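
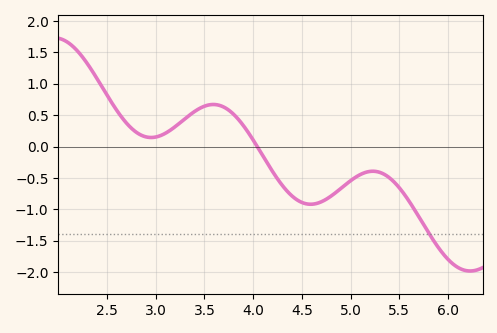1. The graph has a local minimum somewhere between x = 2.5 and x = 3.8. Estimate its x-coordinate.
2.95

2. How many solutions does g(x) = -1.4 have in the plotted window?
1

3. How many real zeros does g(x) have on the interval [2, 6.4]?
1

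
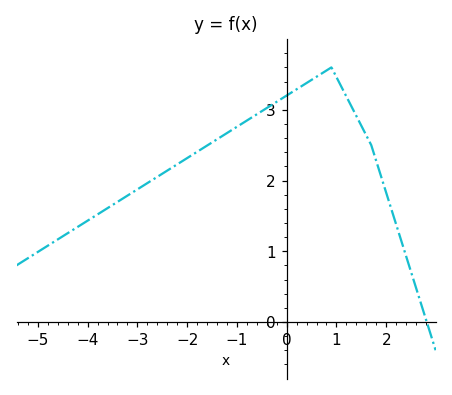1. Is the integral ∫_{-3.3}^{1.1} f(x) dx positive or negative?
positive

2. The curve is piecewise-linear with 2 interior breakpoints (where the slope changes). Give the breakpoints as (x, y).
(0.9, 3.6); (1.7, 2.5)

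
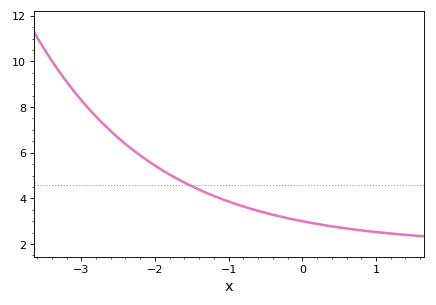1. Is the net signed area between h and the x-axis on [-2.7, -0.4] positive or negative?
positive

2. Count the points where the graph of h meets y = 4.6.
1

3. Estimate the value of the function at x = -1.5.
4.53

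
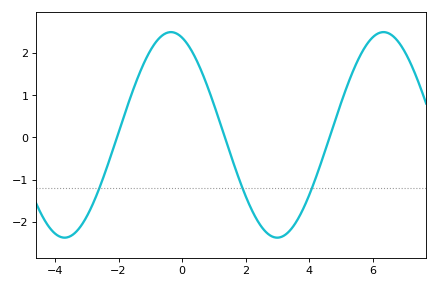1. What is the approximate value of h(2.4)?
-2.01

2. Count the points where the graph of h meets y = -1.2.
3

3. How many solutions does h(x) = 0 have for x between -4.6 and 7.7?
3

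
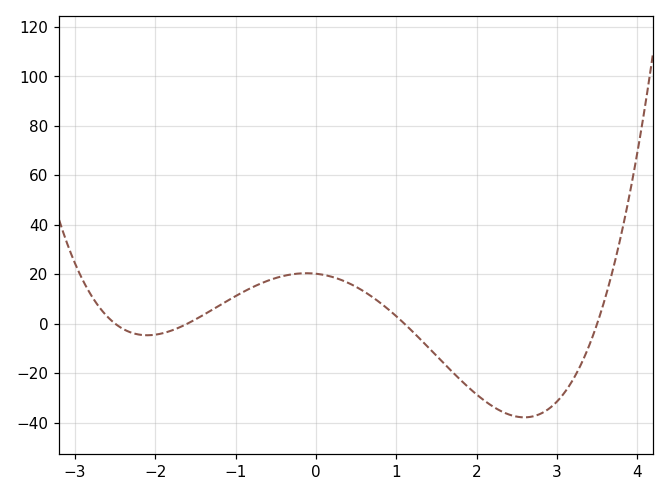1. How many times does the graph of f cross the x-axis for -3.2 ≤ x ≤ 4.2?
4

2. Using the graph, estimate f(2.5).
-38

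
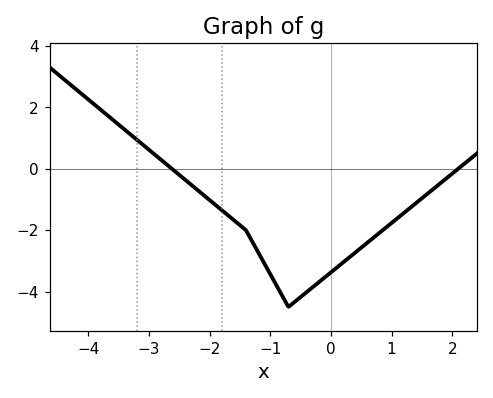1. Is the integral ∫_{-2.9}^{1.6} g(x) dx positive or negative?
negative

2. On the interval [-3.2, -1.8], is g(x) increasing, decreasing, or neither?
decreasing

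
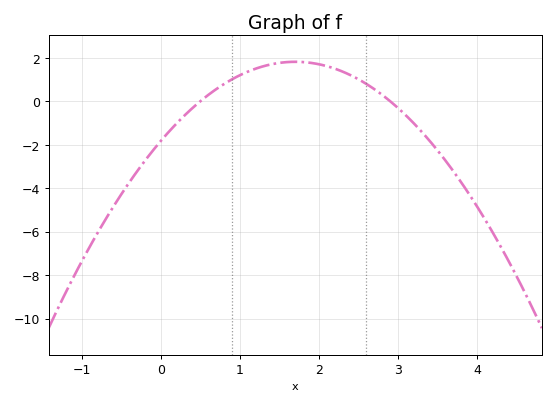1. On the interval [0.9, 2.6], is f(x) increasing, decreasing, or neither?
neither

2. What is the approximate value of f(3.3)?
-1.41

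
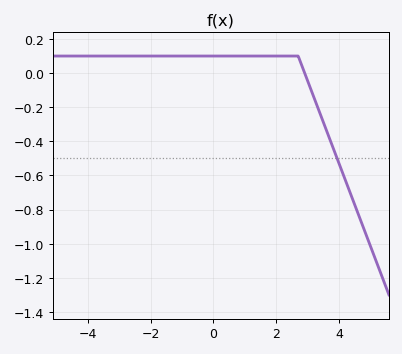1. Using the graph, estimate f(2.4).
0.1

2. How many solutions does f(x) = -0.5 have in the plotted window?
1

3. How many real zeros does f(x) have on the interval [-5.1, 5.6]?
1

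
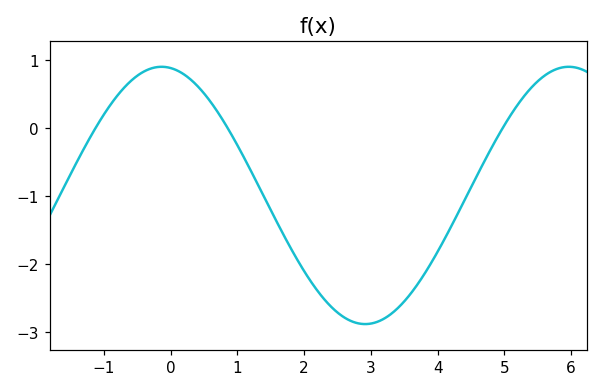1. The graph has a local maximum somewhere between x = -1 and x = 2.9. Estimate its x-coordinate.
-0.137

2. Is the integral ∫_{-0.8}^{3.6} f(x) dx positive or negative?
negative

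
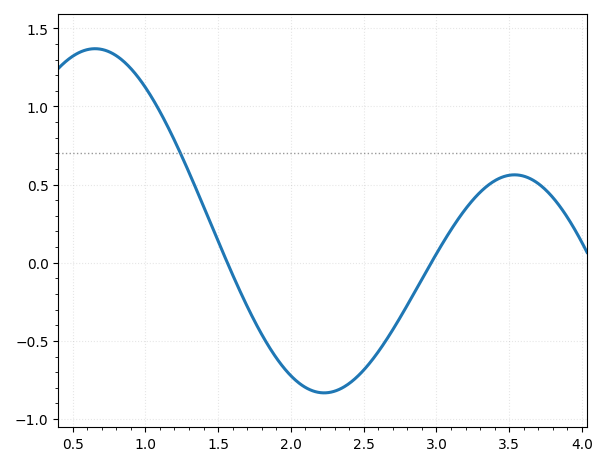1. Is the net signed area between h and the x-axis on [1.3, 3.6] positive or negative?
negative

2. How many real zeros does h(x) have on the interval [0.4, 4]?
2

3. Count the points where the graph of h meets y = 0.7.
1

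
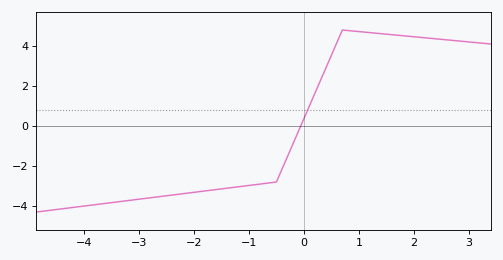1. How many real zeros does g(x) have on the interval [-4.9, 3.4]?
1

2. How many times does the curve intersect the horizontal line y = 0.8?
1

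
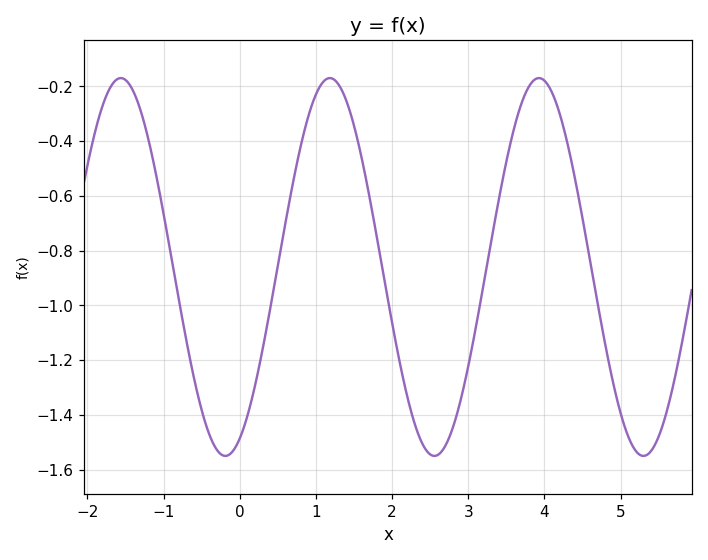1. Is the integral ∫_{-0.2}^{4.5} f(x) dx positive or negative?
negative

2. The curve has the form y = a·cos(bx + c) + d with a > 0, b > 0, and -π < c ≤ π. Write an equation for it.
y = 0.69cos(2.3x - 2.7) - 0.86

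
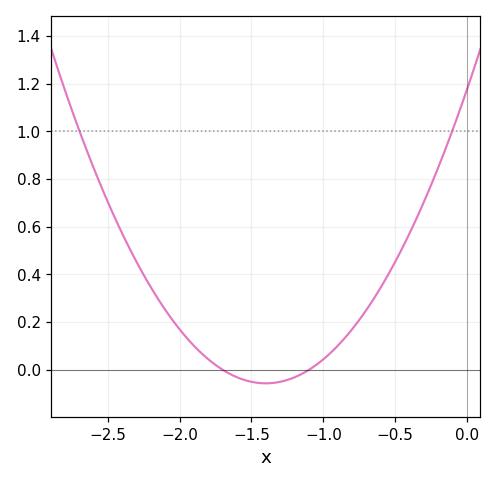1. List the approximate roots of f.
-1.7, -1.1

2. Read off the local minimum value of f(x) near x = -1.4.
-0.057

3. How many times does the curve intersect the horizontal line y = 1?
2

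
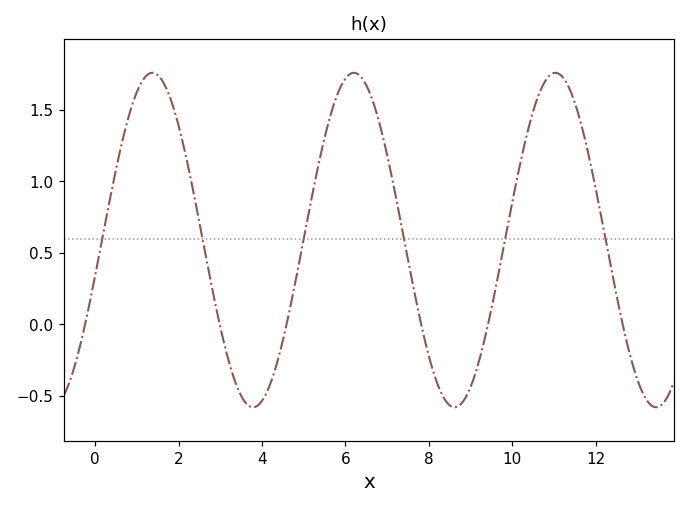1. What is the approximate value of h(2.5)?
0.709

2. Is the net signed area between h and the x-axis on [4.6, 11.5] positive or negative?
positive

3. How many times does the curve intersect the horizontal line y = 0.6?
6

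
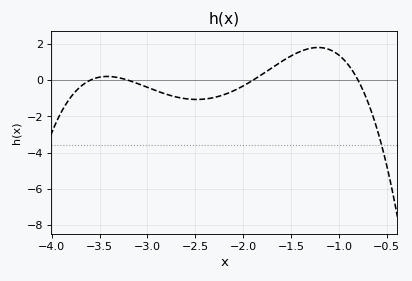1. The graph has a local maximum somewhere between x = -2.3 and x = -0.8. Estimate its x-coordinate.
-1.22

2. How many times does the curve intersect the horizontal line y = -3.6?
1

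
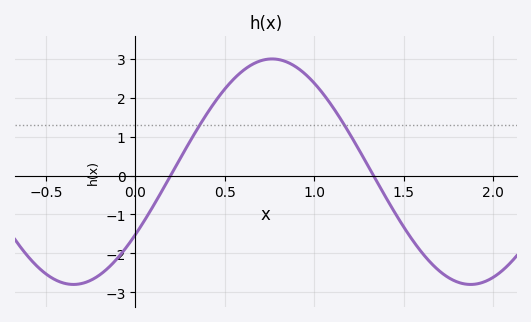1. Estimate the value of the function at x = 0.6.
2.69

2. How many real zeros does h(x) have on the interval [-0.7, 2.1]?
2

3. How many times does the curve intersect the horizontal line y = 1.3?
2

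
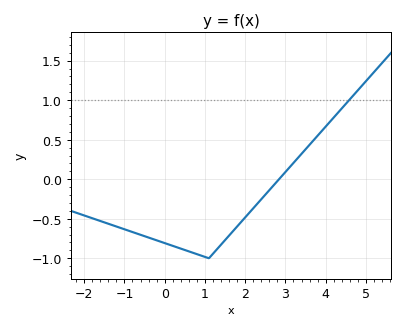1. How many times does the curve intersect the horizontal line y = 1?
1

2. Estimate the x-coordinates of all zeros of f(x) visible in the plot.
2.8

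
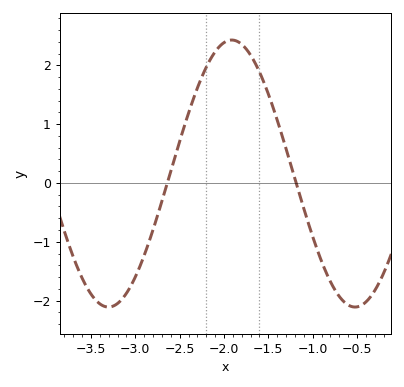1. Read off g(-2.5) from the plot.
0.707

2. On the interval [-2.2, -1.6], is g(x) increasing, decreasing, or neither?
neither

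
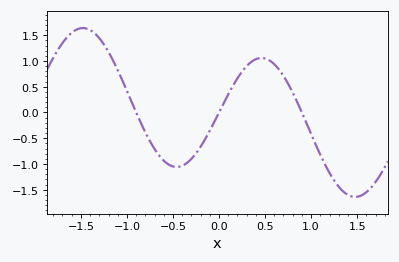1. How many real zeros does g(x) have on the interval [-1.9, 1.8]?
3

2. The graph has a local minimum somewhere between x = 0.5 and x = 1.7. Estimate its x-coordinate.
1.48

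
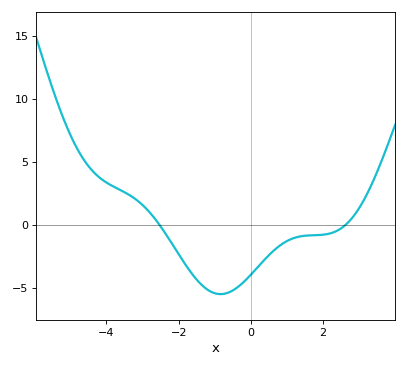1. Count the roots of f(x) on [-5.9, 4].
2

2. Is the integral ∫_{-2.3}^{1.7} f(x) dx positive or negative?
negative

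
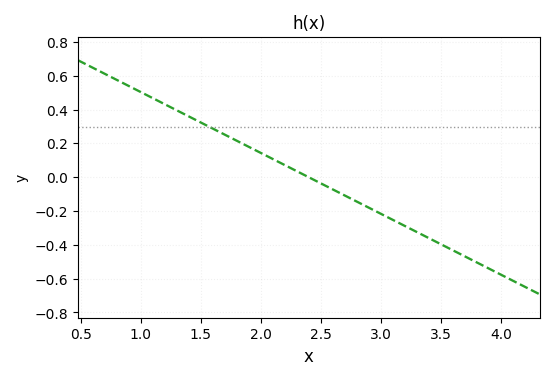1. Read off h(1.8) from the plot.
0.216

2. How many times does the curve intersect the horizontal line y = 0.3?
1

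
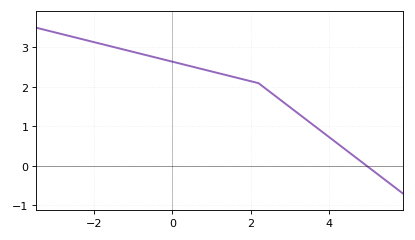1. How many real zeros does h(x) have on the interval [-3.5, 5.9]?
1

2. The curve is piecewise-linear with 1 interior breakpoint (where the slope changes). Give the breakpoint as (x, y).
(2.2, 2.1)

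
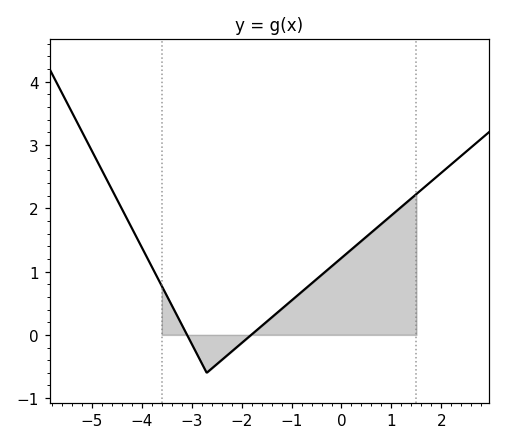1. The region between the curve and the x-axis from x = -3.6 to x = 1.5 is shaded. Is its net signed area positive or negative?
positive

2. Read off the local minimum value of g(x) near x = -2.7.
-0.6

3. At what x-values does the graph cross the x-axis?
-3, -1.8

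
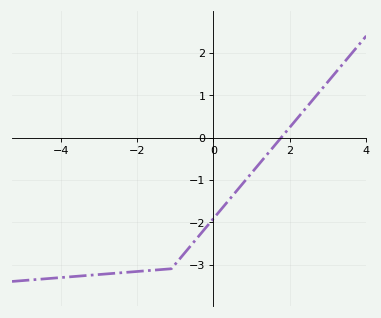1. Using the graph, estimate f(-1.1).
-3.1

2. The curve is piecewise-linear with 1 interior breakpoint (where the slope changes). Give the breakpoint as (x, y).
(-1.1, -3.1)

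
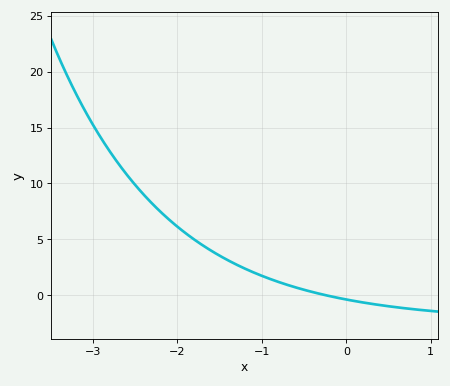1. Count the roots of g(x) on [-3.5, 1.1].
1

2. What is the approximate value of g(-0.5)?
0.5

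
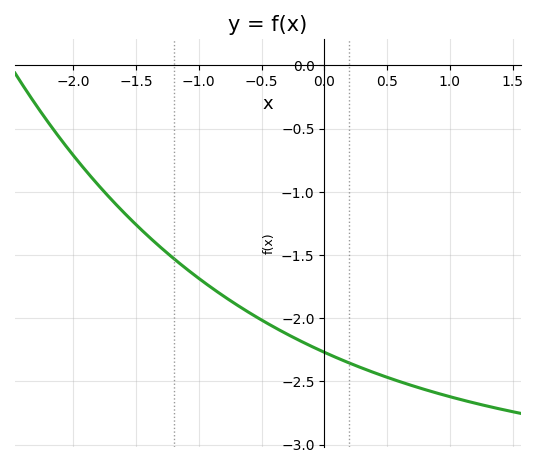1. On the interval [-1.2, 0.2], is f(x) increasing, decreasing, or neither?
decreasing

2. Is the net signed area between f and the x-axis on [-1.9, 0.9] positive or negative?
negative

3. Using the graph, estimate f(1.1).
-2.65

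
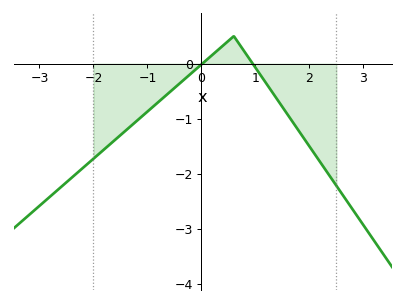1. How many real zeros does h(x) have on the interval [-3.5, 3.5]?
2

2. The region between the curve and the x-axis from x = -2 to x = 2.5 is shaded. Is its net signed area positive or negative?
negative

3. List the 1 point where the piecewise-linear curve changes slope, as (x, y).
(0.6, 0.5)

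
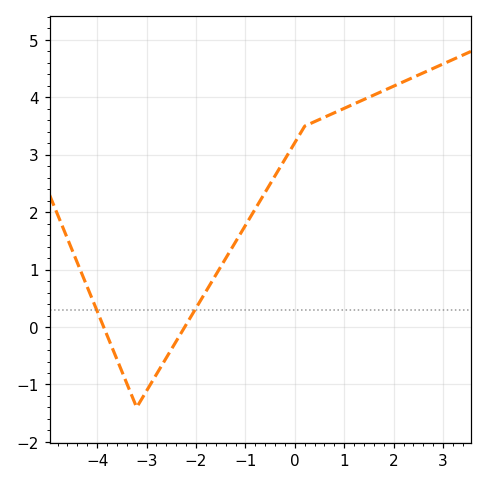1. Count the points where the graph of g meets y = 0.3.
2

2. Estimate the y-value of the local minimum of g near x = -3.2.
-1.4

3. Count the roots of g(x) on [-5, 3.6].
2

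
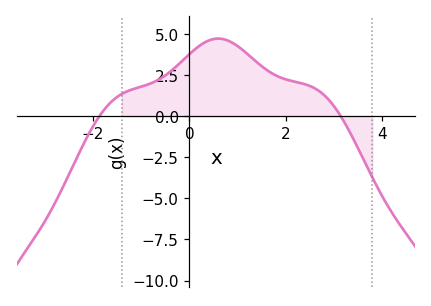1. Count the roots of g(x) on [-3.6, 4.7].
2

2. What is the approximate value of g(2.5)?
1.84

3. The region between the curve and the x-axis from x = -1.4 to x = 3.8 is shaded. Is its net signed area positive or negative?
positive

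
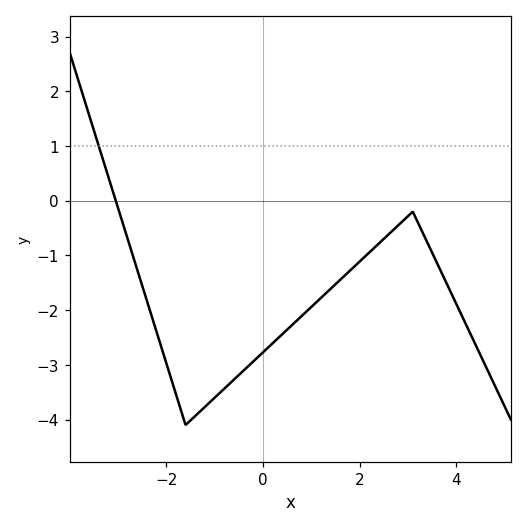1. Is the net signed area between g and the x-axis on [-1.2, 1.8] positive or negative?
negative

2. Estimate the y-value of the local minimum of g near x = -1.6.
-4.1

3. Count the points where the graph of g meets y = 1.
1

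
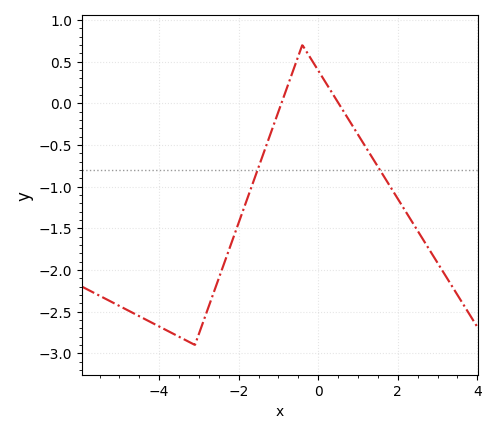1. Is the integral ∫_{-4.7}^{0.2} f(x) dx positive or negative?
negative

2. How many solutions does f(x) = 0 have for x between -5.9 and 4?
2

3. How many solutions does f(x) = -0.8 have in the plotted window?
2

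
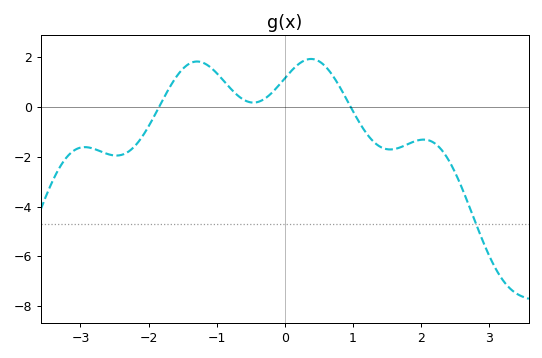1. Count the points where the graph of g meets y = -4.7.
1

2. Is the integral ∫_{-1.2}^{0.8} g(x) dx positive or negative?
positive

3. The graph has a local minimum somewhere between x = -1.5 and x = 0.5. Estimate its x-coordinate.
-0.462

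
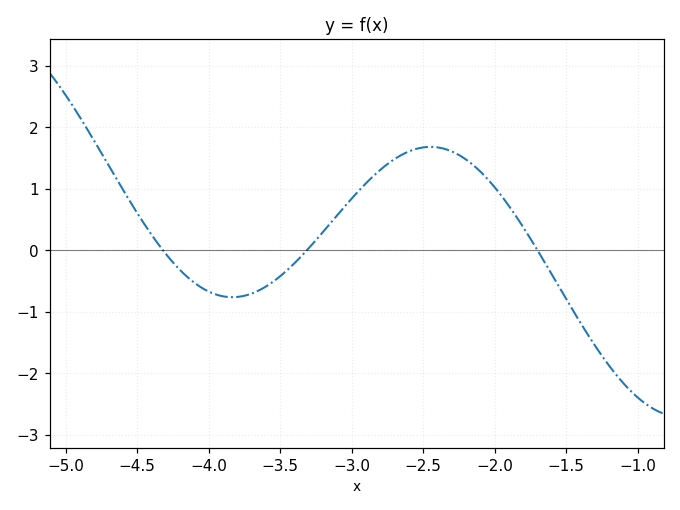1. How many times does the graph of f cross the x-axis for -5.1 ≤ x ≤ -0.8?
3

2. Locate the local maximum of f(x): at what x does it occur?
-2.45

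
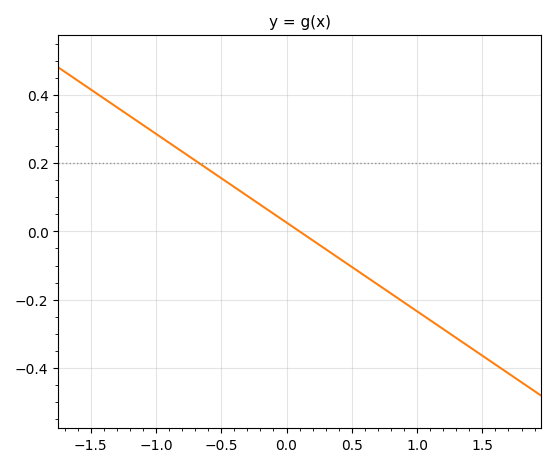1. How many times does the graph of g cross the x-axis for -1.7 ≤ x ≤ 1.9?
1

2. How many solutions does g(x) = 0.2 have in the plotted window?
1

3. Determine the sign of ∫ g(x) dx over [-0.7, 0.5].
positive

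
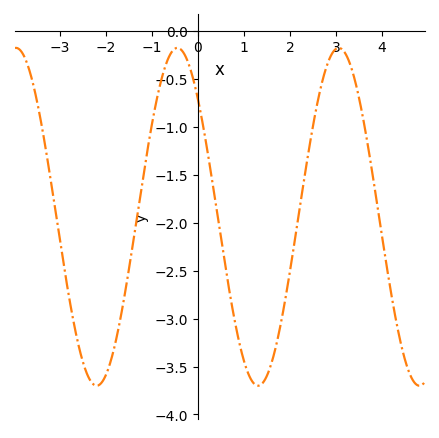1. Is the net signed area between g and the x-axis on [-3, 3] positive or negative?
negative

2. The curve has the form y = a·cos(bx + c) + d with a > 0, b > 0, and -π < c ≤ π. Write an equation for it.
y = 1.76cos(1.8x + 0.8) - 1.94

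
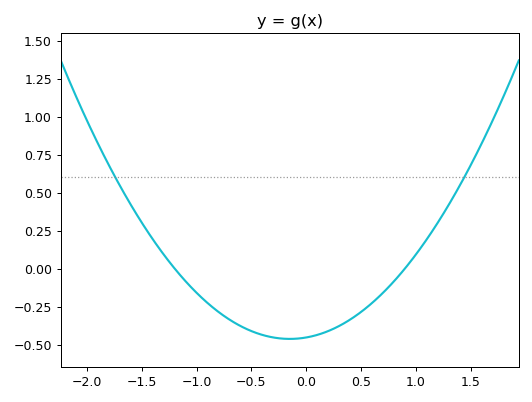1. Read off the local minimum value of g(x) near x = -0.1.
-0.463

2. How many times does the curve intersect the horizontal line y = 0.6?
2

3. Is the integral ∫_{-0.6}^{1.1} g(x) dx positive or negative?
negative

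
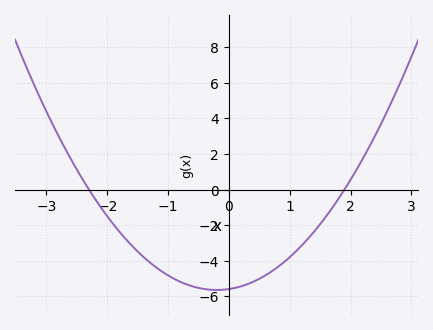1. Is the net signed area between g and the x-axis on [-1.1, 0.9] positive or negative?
negative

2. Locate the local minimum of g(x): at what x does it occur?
-0.2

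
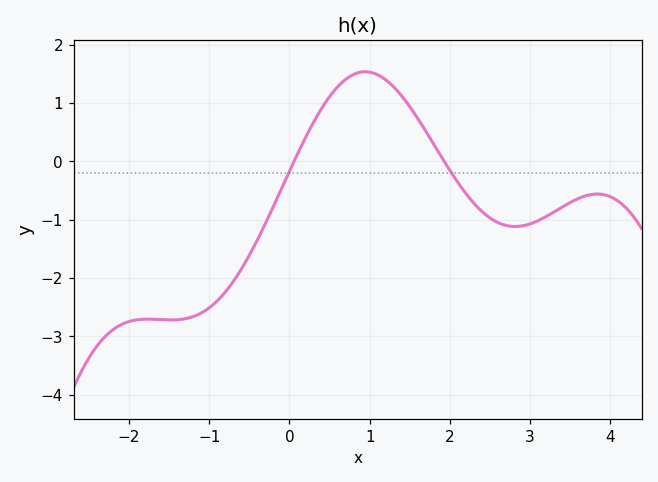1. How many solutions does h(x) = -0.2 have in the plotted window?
2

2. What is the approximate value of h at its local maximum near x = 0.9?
1.5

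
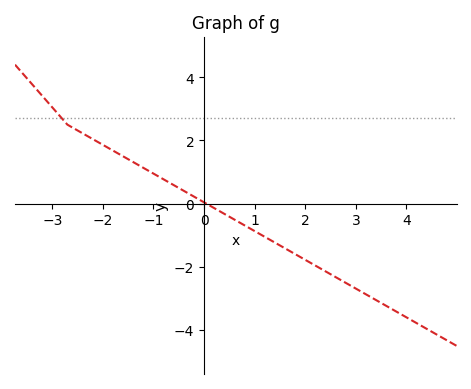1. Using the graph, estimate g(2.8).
-2.6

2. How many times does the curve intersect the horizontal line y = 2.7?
1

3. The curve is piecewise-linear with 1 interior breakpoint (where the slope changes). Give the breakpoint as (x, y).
(-2.7, 2.5)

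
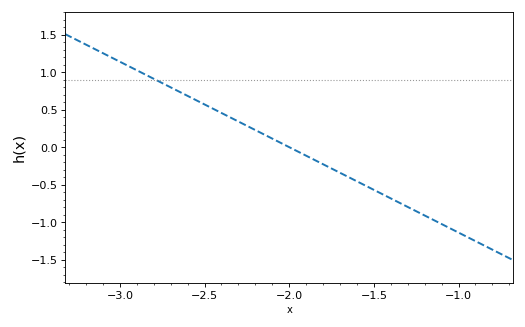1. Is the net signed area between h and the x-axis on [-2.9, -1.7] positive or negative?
positive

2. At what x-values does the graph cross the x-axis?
-2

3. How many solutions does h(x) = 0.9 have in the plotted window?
1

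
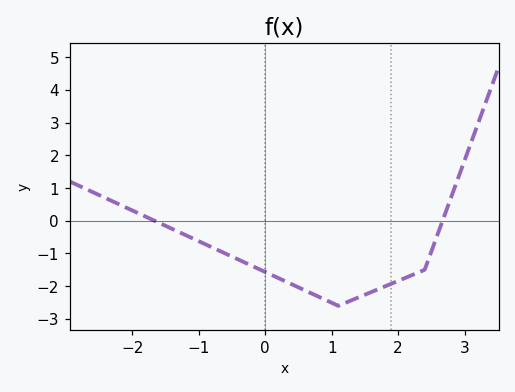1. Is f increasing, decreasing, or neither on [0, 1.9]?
neither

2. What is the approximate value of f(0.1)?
-1.7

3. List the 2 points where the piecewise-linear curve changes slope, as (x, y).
(1.1, -2.6); (2.4, -1.5)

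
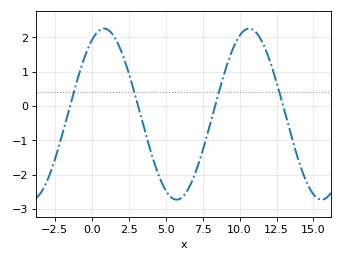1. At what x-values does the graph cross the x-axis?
-1.48, 3.13, 8.34, 12.9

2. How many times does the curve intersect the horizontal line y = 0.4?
4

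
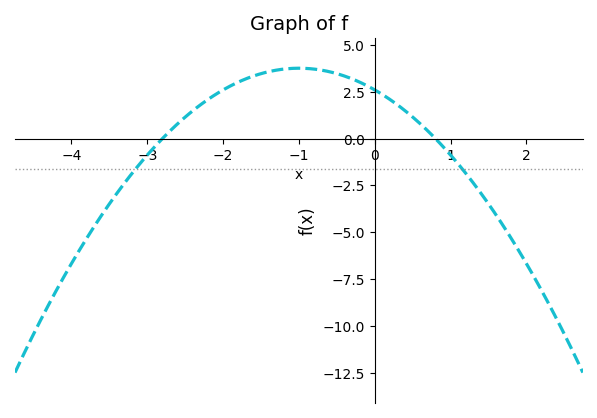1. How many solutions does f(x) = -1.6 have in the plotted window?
2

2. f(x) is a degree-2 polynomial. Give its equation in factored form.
y = -1.16(x + 2.8)(x - 0.8)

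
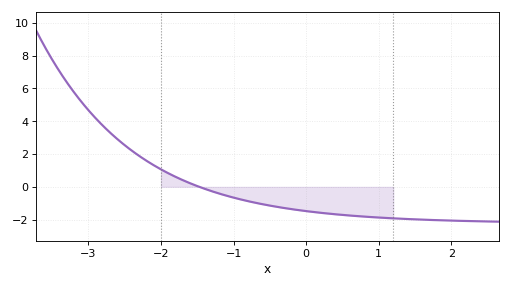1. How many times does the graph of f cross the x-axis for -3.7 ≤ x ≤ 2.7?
1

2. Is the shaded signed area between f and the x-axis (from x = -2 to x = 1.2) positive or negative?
negative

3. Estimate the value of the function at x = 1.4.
-2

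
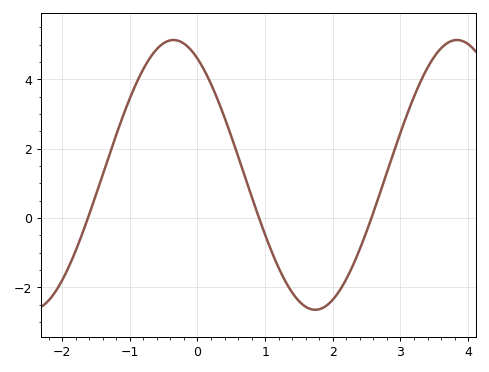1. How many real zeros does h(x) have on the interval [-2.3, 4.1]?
3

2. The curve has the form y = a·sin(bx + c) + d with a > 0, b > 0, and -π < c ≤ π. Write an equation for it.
y = 3.89sin(1.5x + 2.1) + 1.24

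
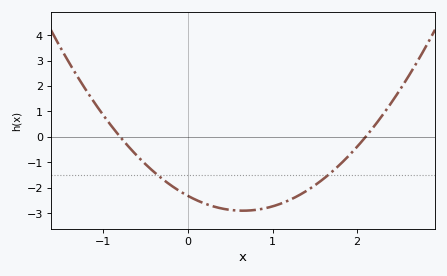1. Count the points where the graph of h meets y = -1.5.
2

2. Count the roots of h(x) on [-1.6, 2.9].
2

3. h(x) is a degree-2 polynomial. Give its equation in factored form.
y = 1.38(x + 0.8)(x - 2.1)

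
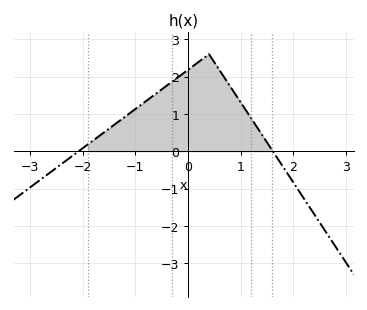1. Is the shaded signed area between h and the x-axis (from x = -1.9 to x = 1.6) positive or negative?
positive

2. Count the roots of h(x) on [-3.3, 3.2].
2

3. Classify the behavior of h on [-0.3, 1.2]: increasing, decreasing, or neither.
neither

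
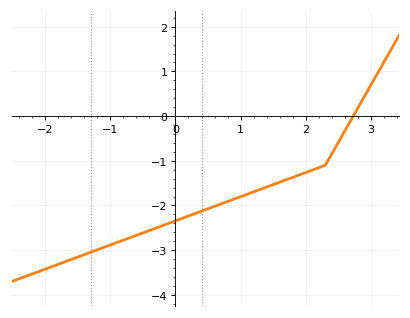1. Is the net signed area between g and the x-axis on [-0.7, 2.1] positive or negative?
negative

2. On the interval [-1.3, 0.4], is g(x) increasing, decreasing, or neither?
increasing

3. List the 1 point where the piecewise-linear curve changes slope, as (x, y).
(2.3, -1.1)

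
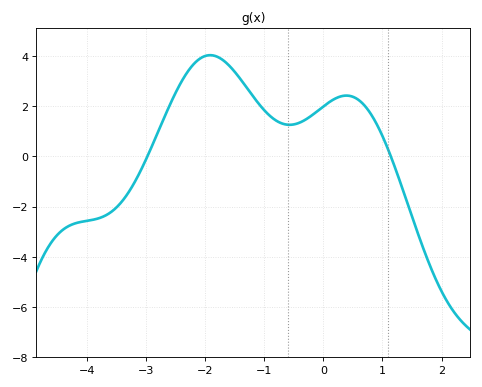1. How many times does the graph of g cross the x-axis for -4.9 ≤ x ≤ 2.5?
2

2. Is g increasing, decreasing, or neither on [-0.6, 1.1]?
neither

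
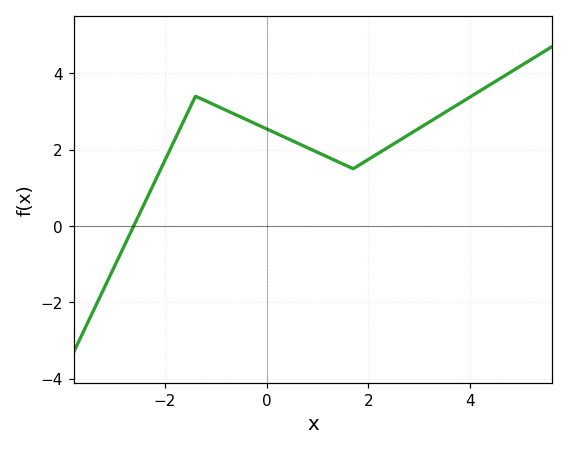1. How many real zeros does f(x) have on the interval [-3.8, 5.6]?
1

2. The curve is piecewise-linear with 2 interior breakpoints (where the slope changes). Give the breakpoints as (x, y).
(-1.4, 3.4); (1.7, 1.5)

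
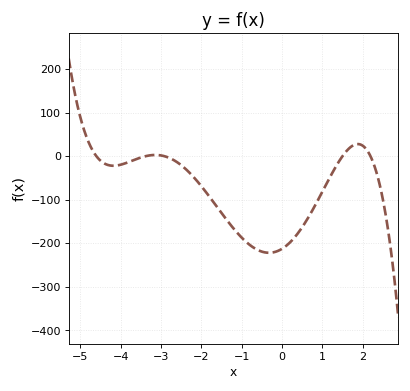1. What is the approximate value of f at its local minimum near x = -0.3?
-222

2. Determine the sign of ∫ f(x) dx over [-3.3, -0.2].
negative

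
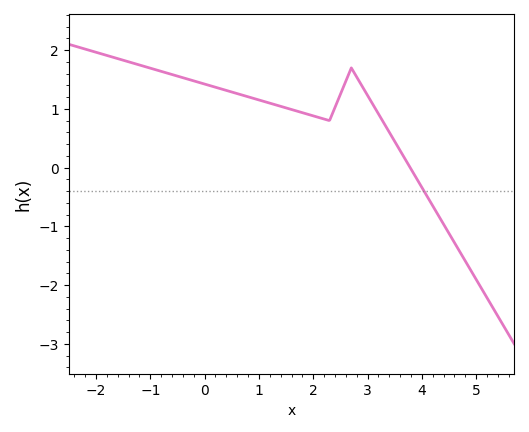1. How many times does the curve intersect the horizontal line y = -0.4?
1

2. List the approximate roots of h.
3.78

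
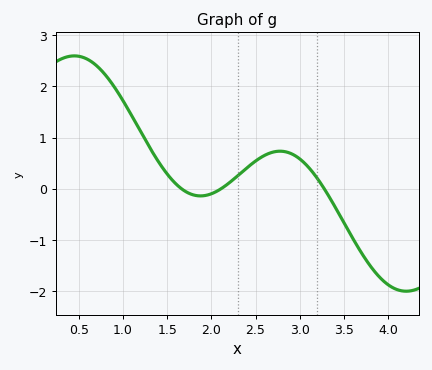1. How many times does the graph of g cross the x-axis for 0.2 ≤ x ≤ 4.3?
3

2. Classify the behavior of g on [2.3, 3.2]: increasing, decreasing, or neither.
neither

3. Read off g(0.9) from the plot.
2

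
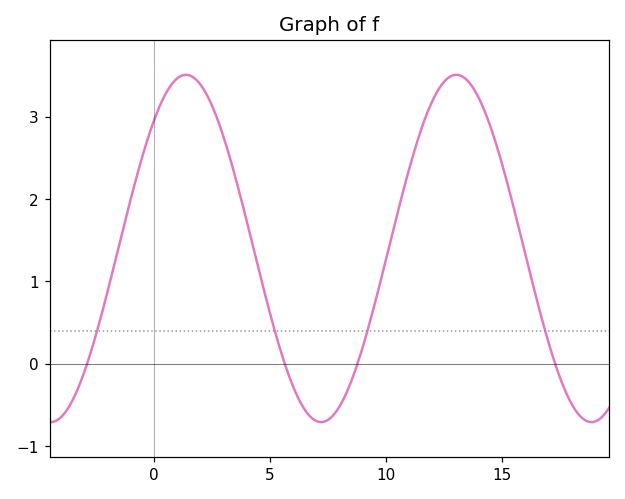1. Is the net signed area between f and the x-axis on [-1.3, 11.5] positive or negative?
positive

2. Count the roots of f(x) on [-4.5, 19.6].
4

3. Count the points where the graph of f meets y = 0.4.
4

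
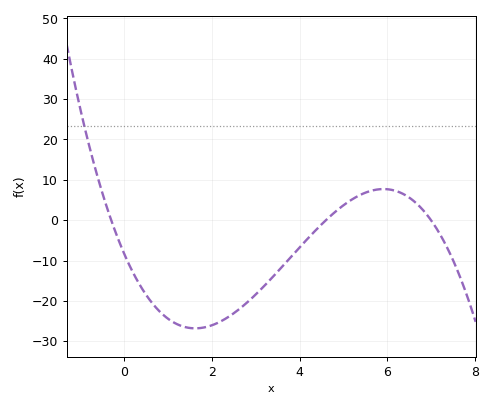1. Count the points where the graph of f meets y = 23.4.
1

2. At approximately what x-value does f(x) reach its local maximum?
5.91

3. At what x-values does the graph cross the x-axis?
-0.3, 4.6, 7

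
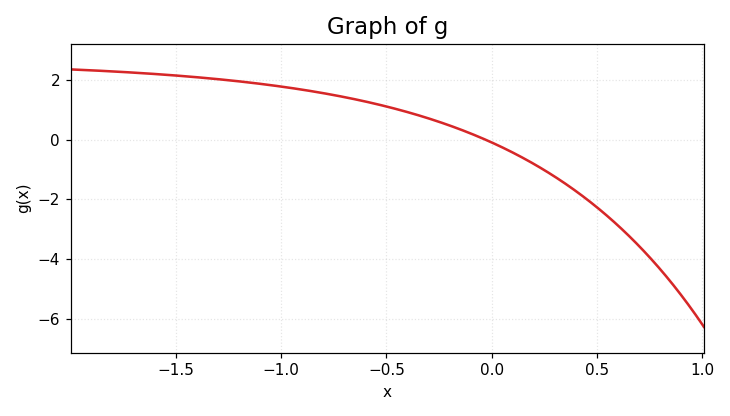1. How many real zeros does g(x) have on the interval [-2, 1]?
1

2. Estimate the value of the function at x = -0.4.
1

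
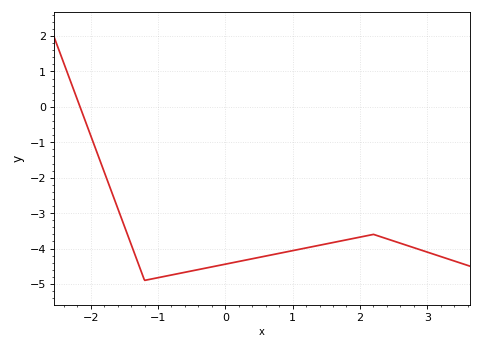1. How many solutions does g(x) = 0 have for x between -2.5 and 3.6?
1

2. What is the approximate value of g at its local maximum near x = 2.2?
-3.6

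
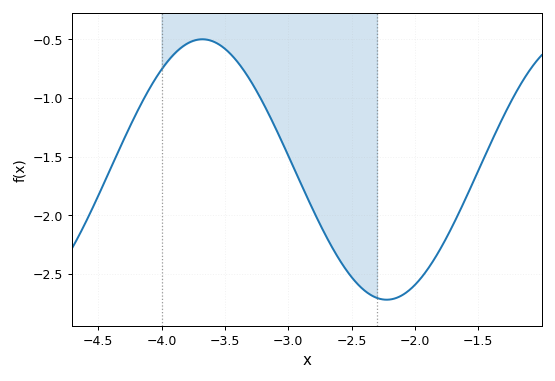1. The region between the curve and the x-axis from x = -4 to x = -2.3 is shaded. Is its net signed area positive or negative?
negative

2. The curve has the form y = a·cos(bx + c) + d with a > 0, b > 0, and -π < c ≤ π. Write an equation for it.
y = 1.11cos(2.16x + 1.66) - 1.61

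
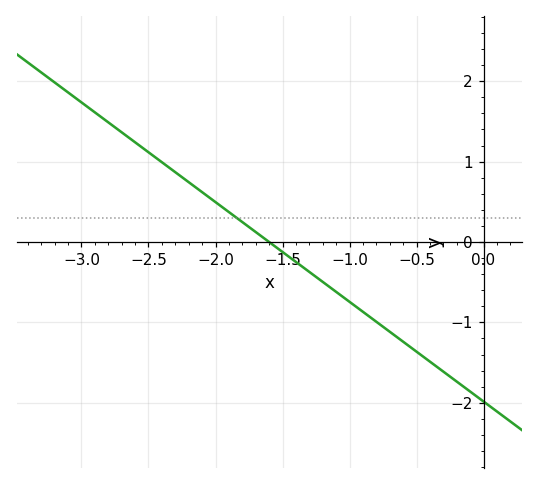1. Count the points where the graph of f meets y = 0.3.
1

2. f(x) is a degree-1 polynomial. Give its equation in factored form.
y = -1.24(x + 1.6)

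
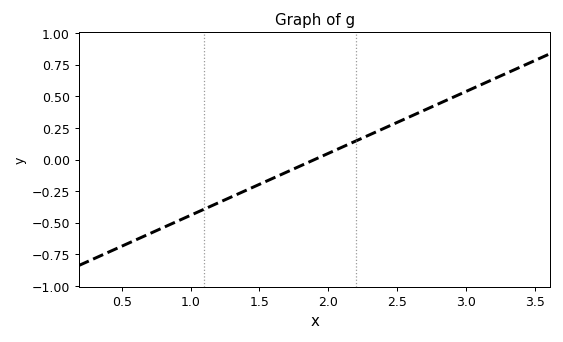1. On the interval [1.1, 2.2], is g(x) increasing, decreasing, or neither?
increasing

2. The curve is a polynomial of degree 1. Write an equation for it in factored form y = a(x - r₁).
y = 0.49(x - 1.9)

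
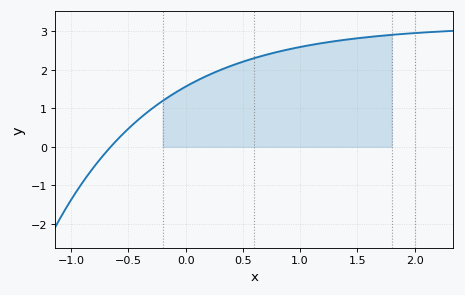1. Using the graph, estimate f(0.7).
2.38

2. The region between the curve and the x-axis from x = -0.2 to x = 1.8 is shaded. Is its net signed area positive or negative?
positive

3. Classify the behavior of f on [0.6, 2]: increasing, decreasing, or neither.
increasing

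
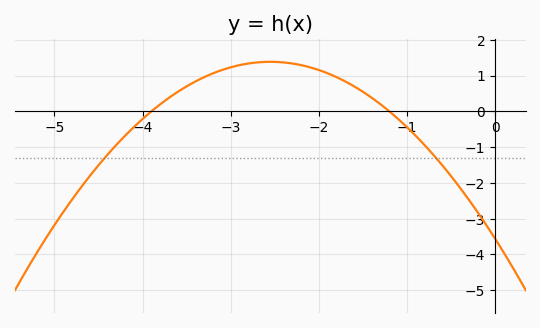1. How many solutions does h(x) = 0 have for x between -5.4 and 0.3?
2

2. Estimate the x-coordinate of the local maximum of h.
-2.55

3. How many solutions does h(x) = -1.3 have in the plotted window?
2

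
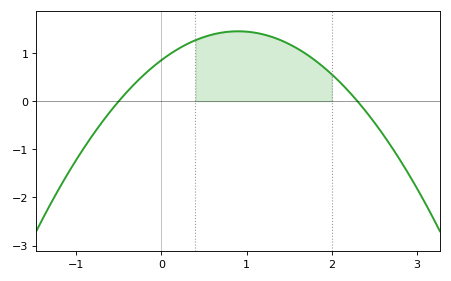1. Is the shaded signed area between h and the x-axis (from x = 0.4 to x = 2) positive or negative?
positive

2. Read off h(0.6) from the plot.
1.4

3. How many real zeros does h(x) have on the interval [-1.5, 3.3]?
2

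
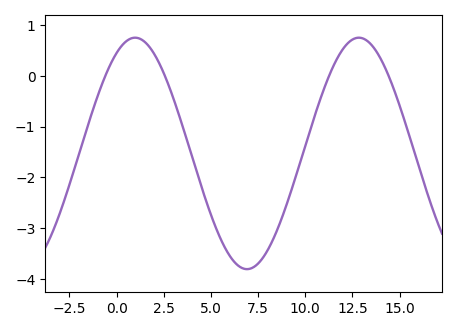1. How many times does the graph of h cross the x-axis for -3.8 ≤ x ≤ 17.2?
4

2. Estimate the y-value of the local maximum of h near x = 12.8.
0.75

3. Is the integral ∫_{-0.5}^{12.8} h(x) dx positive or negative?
negative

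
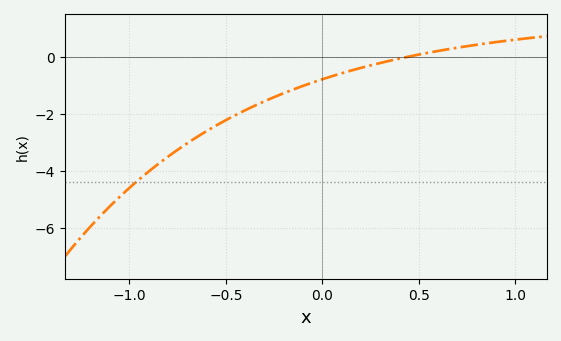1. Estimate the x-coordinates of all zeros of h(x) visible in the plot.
0.436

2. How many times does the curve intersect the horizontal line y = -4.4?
1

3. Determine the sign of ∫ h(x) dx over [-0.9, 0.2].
negative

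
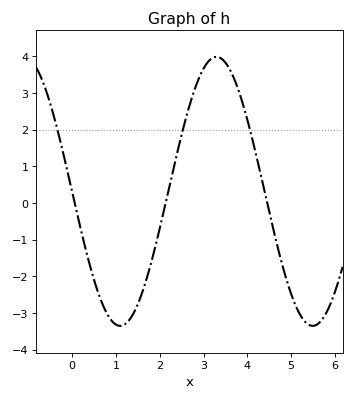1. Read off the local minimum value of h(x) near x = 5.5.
-3.3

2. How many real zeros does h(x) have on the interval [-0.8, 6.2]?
3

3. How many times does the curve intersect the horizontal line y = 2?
3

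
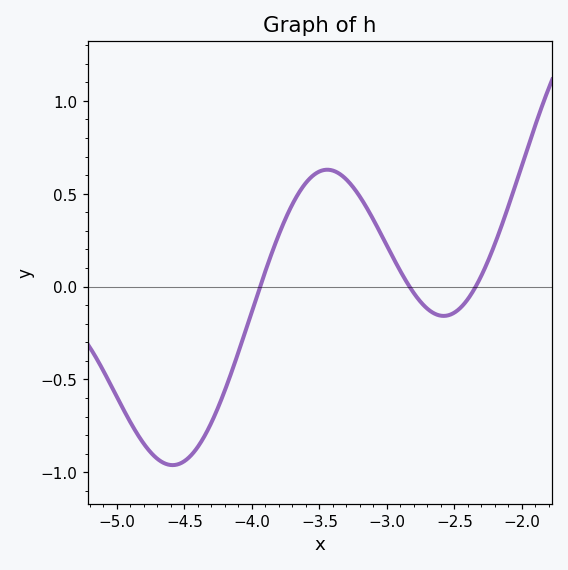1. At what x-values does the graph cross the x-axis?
-3.94, -2.83, -2.34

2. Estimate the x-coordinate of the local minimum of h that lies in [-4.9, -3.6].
-4.59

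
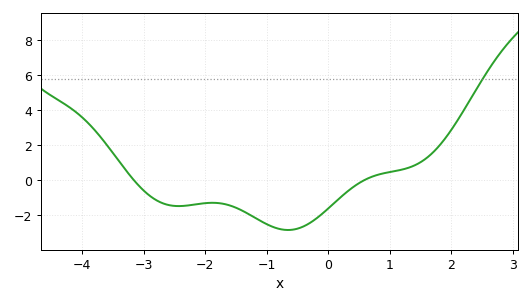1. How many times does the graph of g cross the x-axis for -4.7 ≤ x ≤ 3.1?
2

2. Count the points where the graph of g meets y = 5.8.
1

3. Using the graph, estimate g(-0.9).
-2.6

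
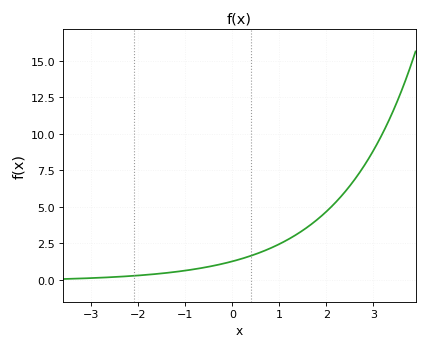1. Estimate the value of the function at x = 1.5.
3.4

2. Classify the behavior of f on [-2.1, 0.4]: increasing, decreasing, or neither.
increasing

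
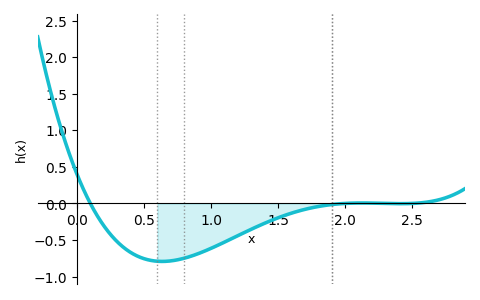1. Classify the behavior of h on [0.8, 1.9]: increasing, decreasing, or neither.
increasing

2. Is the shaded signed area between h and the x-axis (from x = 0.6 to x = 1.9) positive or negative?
negative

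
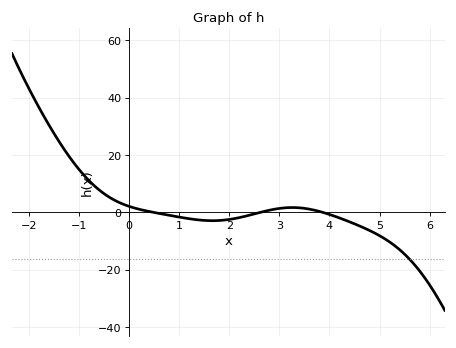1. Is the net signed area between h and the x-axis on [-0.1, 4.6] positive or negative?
negative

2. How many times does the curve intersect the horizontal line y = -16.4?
1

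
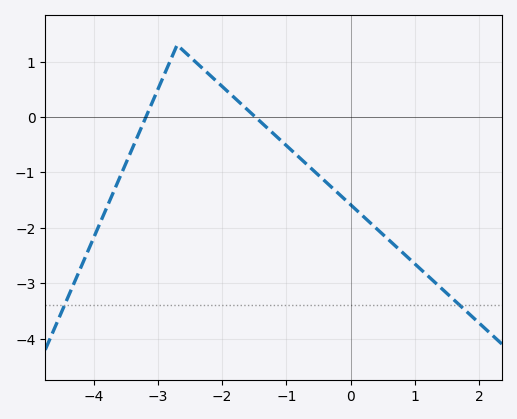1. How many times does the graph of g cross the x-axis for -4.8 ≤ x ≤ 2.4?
2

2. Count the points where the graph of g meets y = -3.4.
2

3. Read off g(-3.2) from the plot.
-0.041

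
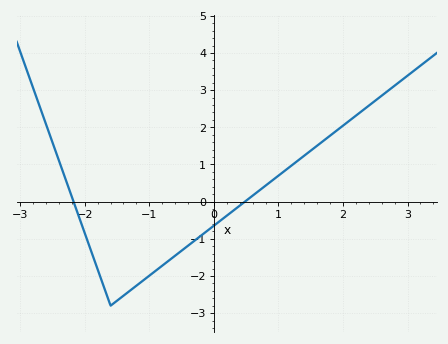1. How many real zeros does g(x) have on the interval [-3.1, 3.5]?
2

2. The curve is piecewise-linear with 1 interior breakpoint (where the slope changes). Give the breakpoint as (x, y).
(-1.6, -2.8)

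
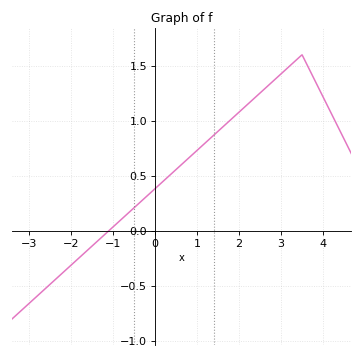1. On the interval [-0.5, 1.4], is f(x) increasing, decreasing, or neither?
increasing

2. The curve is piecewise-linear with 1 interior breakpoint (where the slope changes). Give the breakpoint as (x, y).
(3.5, 1.6)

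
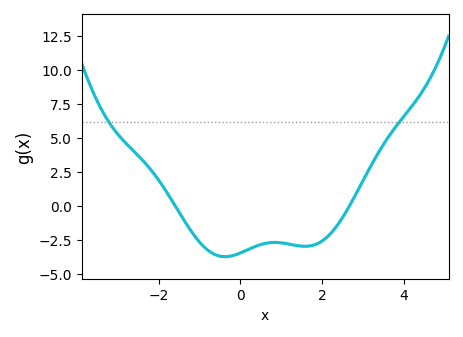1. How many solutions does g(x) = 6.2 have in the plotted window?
2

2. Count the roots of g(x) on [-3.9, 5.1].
2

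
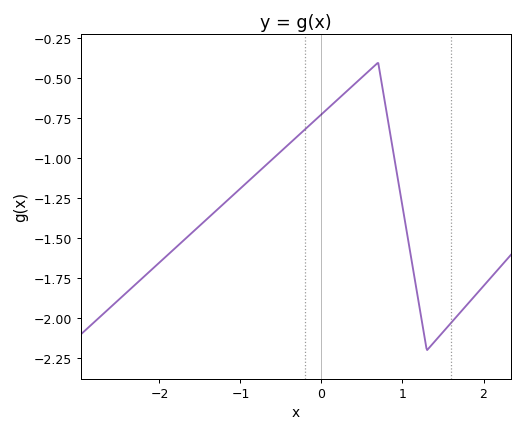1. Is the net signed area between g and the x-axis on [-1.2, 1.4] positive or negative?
negative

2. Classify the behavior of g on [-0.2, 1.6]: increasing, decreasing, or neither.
neither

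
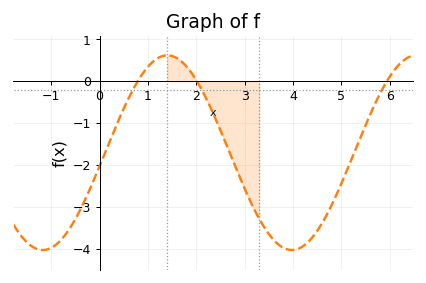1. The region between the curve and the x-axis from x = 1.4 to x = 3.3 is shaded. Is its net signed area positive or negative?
negative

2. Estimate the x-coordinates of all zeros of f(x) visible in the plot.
0.789, 2.02, 5.94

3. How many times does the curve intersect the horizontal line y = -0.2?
3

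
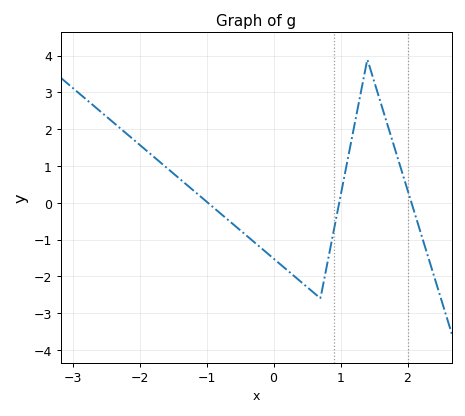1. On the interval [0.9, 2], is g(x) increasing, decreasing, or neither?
neither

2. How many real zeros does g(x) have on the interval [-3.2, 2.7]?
3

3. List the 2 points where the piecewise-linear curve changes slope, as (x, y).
(0.7, -2.6); (1.4, 3.9)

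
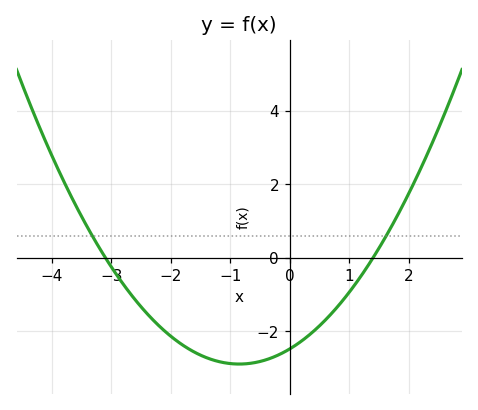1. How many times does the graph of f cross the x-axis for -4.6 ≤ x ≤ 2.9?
2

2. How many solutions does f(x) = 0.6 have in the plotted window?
2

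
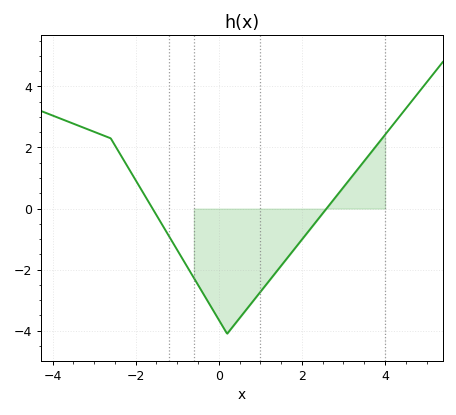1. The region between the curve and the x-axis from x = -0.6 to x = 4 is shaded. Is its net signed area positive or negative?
negative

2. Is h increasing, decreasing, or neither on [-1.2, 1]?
neither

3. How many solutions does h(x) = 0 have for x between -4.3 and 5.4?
2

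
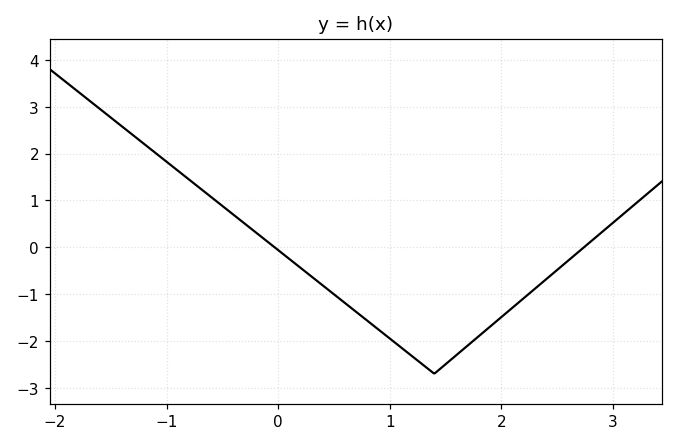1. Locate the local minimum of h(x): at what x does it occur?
1.4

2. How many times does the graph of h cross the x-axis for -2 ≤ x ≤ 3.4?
2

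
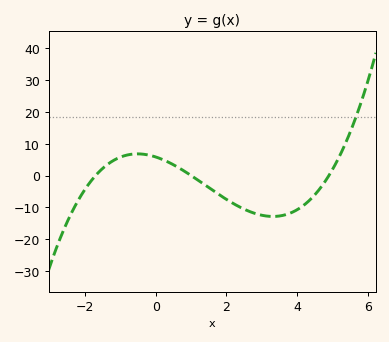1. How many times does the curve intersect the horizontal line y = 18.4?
1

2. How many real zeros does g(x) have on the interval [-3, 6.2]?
3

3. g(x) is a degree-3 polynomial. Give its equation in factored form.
y = 0.7(x + 1.7)(x - 1)(x - 4.9)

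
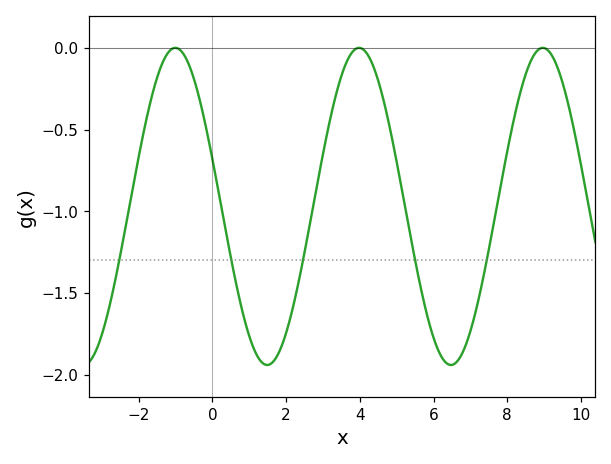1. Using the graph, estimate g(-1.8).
-0.45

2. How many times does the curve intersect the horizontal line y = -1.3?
5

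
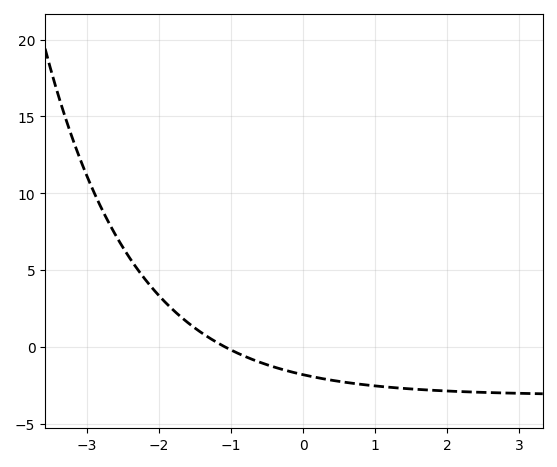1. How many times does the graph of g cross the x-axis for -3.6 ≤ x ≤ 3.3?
1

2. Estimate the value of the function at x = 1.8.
-3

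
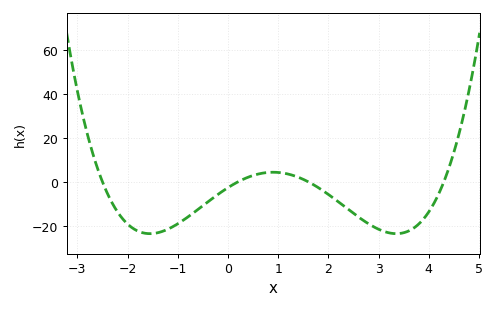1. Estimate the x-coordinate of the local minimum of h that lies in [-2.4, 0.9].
-1.56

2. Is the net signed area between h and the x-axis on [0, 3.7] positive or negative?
negative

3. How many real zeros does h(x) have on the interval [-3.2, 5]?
4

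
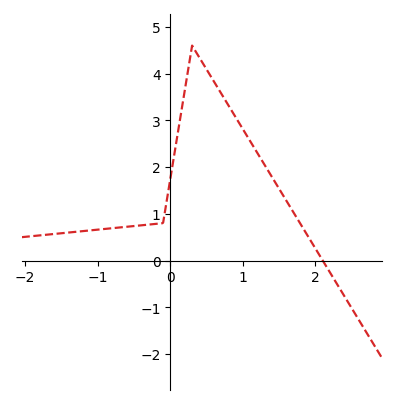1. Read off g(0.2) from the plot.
3.6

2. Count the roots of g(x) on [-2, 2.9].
1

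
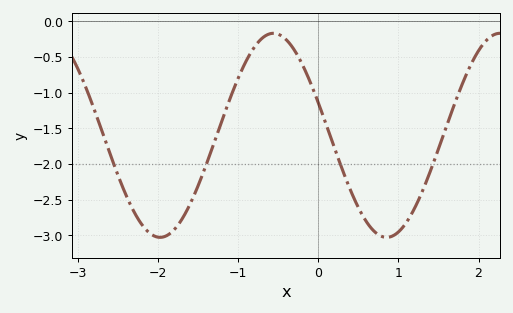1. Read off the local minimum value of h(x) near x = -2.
-3.05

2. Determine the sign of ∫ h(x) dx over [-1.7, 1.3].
negative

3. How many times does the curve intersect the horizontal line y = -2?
4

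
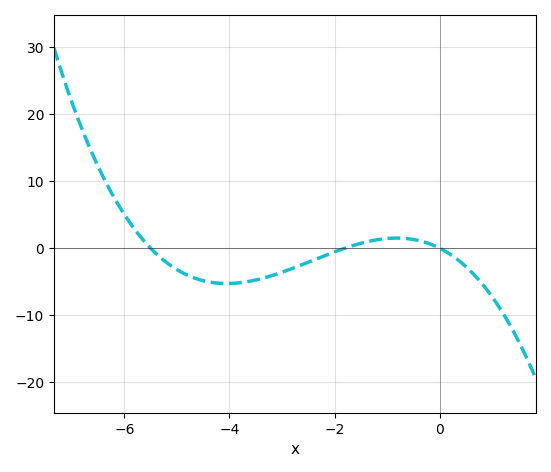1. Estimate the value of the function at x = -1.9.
-0.274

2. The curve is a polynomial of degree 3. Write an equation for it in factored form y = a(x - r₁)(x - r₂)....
y = -0.4(x + 5.5)(x + 1.8)(x - 0)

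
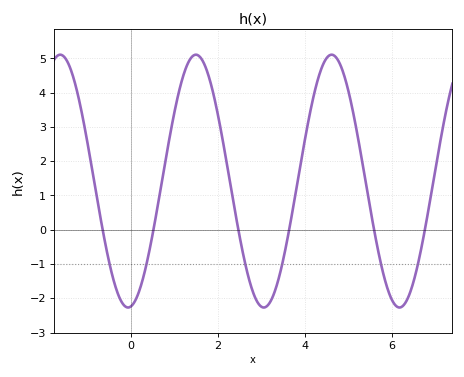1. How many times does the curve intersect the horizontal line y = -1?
6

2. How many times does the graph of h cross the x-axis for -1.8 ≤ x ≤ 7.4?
6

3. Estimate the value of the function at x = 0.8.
2.07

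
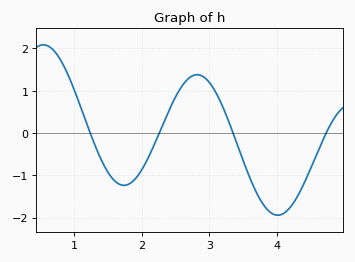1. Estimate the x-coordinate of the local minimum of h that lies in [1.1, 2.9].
1.7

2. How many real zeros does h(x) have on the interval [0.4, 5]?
4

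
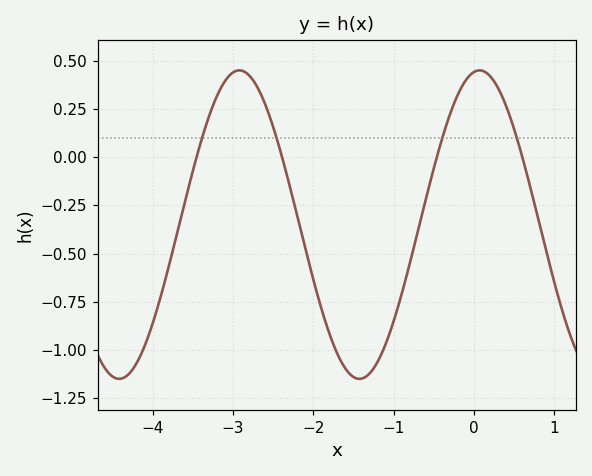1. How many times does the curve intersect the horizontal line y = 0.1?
4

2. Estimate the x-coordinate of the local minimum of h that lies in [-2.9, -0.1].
-1.42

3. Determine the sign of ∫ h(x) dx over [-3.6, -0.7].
negative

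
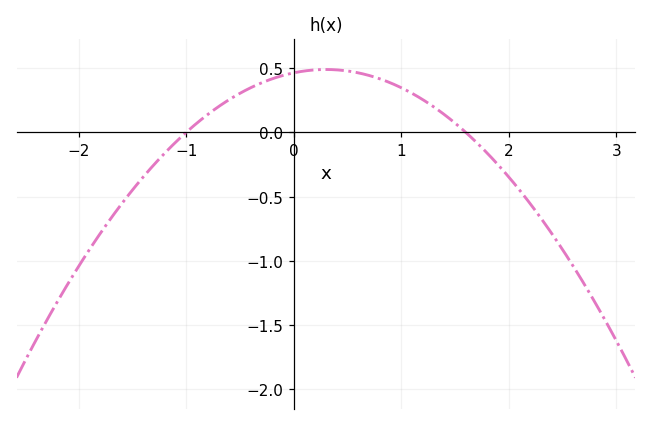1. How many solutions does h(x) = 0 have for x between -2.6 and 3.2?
2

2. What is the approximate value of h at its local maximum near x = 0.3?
0.49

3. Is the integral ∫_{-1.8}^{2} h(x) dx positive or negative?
positive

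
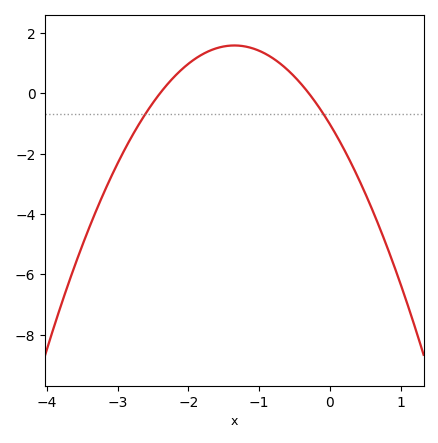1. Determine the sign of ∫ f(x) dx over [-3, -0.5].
positive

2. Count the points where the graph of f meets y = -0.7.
2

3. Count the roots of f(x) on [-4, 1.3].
2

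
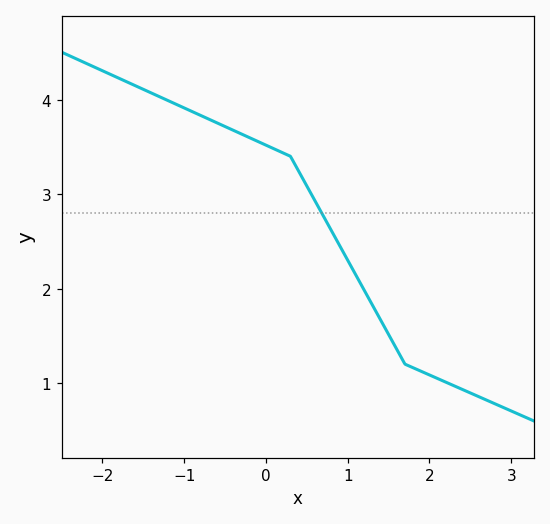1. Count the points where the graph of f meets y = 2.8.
1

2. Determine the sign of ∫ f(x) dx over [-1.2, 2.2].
positive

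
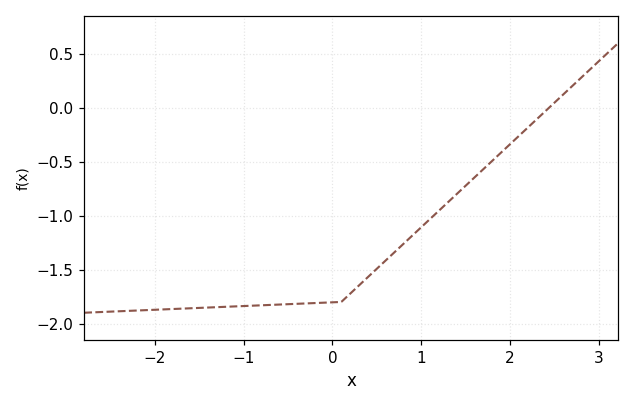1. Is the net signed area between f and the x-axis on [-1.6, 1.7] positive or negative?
negative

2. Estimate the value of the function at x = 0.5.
-1.49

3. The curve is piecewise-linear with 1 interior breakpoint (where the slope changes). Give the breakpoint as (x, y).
(0.1, -1.8)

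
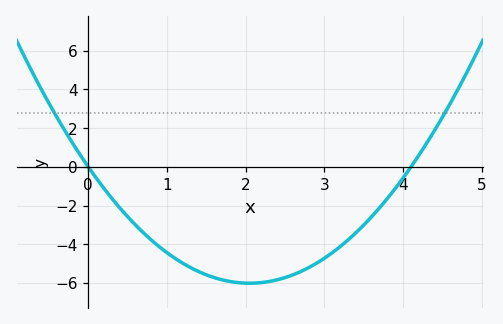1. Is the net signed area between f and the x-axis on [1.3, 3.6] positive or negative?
negative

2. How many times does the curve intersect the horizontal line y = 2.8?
2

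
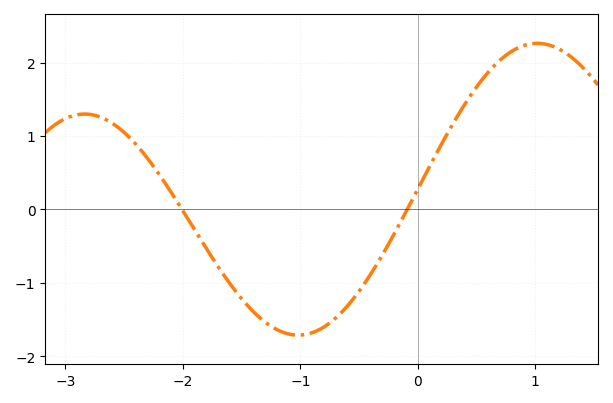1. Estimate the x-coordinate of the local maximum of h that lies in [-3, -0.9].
-2.8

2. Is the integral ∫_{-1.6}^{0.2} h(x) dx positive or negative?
negative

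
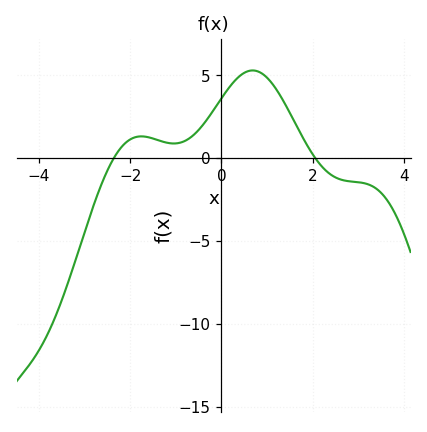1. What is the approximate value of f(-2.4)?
-0.203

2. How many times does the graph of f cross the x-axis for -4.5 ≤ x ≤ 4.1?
2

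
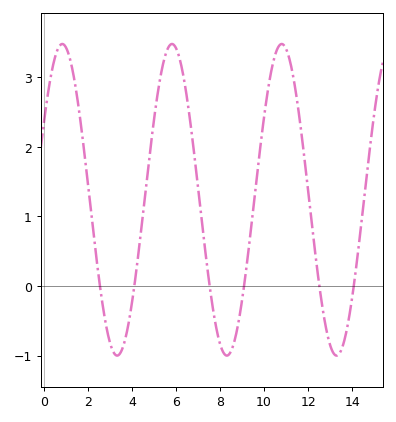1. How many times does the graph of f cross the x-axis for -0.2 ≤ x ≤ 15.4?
6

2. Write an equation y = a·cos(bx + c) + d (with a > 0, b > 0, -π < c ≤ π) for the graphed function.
y = 2.24cos(1.26x - 1.04) + 1.24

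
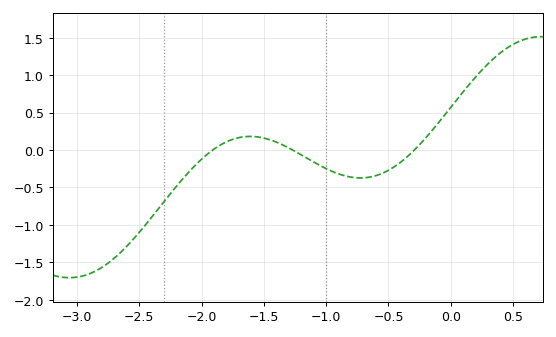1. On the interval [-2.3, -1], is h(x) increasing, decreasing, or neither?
neither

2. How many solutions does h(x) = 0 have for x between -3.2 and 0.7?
3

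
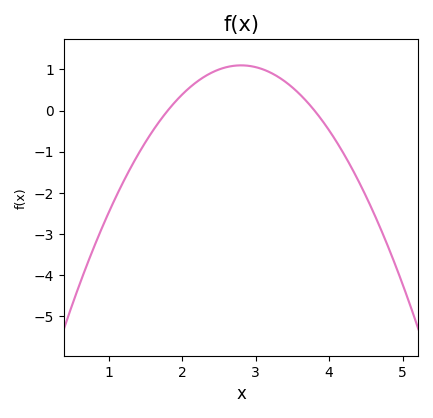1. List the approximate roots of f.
1.8, 3.8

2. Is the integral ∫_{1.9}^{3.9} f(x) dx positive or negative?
positive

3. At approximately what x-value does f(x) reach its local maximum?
2.8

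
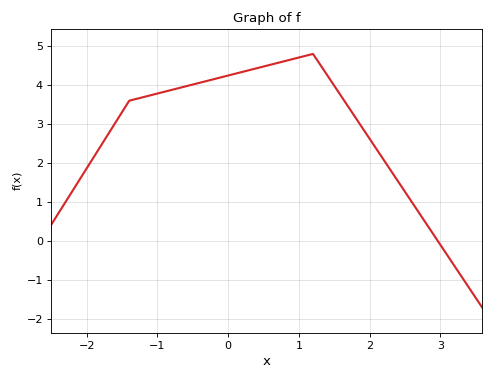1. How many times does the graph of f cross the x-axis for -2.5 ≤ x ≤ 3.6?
1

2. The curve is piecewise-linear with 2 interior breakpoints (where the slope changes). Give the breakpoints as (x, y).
(-1.4, 3.6); (1.2, 4.8)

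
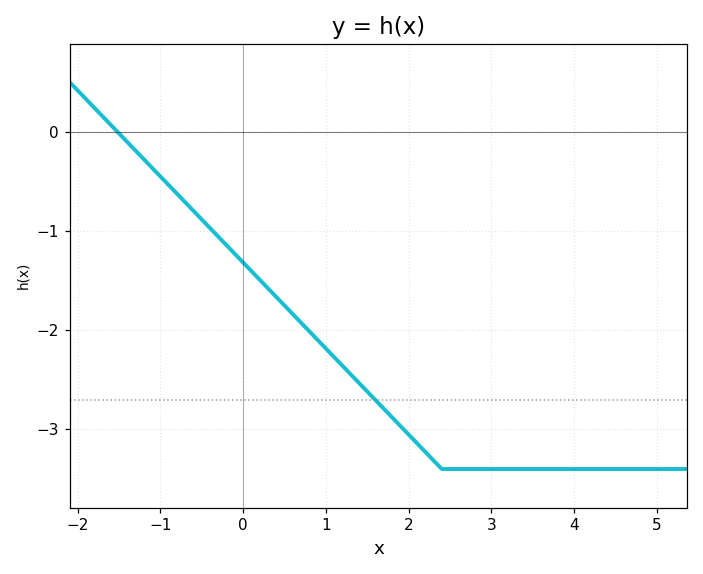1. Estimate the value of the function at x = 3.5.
-3.4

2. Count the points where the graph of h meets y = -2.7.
1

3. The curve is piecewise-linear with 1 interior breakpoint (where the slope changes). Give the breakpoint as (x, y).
(2.4, -3.4)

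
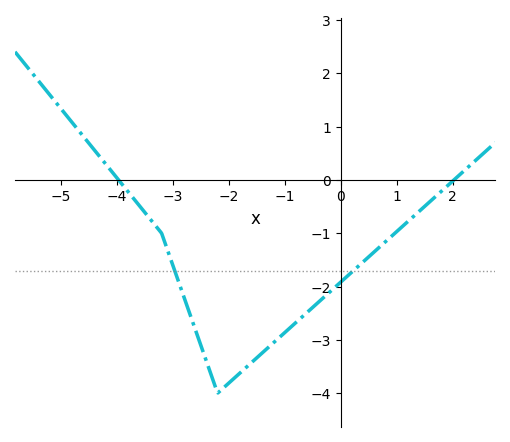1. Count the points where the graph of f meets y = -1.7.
2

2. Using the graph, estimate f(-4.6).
0.8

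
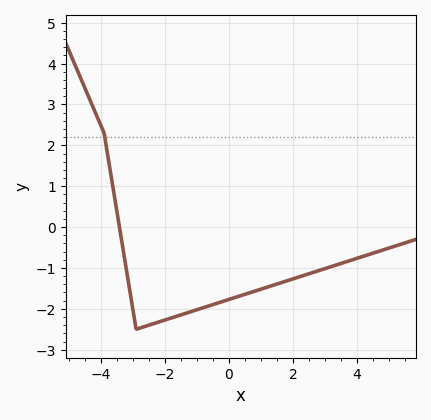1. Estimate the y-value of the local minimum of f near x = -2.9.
-2.5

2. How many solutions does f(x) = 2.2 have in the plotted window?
1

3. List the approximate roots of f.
-3.42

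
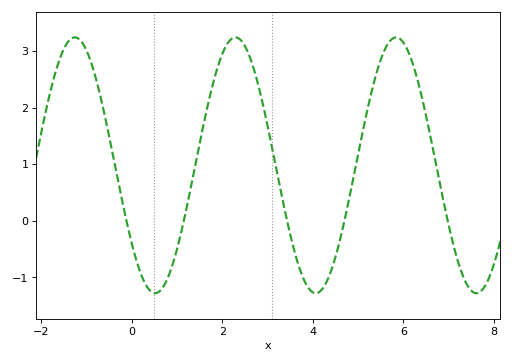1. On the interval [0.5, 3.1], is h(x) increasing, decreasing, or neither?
neither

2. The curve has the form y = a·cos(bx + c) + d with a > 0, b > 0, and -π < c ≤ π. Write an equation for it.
y = 2.26cos(1.77x + 2.23) + 0.98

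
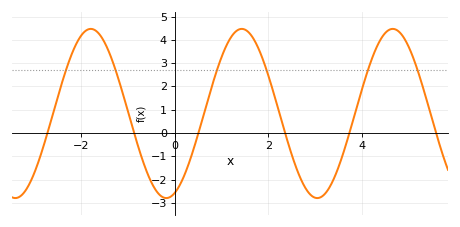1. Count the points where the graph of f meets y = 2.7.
6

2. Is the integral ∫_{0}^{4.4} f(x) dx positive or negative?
positive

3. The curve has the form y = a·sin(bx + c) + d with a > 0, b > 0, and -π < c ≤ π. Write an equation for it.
y = 3.63sin(1.95x - 1.22) + 0.84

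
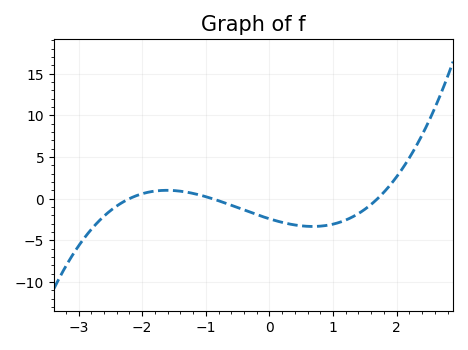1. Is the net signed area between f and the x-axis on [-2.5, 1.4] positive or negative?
negative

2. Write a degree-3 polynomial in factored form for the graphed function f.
y = 0.72(x + 2.2)(x + 0.9)(x - 1.7)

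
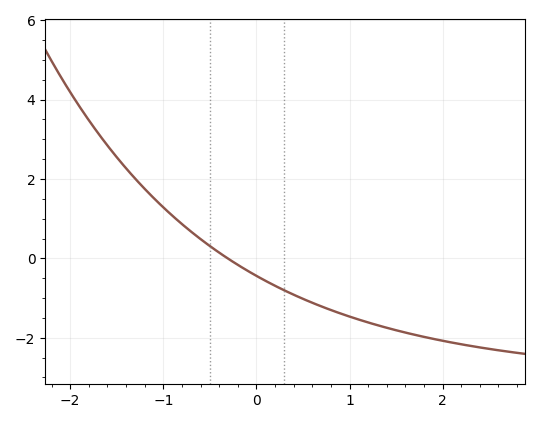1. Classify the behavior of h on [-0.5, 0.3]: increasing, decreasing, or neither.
decreasing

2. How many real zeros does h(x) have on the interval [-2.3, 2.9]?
1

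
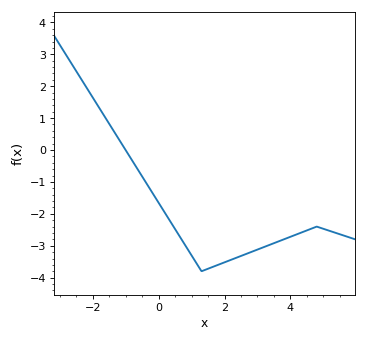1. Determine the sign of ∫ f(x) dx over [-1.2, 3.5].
negative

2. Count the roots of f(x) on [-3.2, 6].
1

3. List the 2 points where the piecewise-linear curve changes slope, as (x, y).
(1.3, -3.8); (4.8, -2.4)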